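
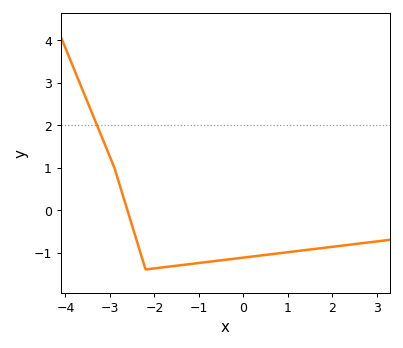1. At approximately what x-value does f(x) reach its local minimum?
-2.2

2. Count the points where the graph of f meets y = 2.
1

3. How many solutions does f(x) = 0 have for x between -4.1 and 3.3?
1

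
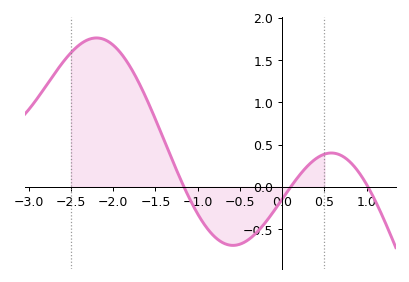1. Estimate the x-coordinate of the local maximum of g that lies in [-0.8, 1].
0.582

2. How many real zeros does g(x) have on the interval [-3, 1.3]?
3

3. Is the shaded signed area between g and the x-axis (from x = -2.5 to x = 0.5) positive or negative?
positive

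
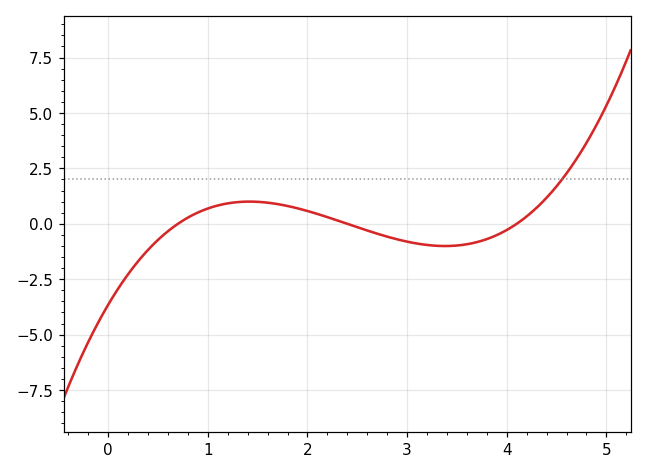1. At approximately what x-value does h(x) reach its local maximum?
1.42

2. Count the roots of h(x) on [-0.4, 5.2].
3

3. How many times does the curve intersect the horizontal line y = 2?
1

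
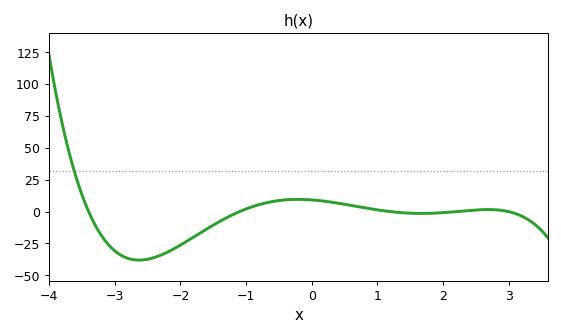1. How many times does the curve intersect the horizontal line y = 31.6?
1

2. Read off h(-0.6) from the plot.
8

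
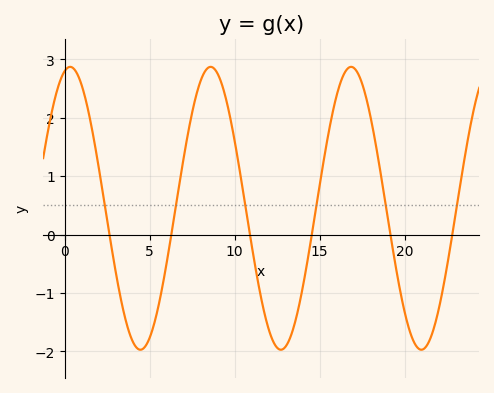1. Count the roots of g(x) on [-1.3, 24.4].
6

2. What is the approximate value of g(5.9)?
-0.644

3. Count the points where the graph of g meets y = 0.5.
6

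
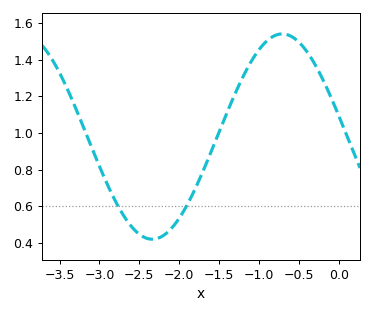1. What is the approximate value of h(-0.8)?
1.53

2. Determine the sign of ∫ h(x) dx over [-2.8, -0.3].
positive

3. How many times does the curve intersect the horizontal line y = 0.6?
2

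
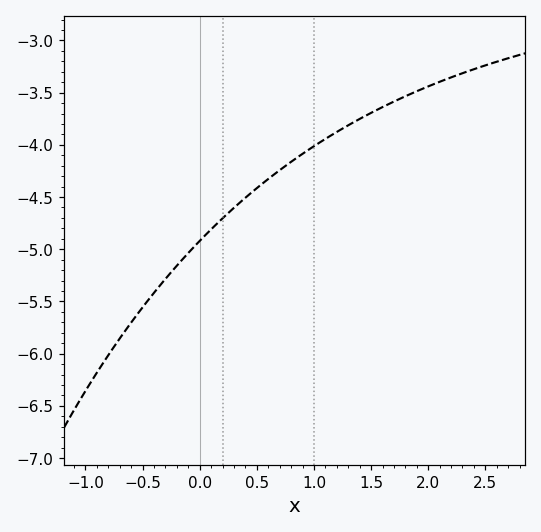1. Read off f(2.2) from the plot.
-3.35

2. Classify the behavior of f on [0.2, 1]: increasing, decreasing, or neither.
increasing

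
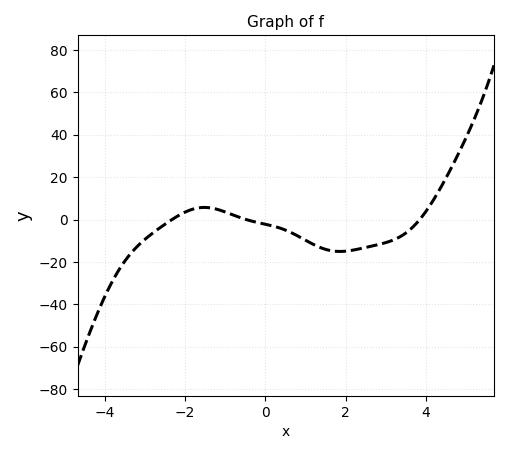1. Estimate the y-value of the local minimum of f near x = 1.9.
-16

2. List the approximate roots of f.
-2.4, -0.4, 3.8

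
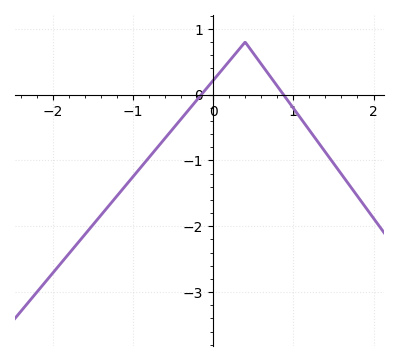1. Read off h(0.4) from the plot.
0.8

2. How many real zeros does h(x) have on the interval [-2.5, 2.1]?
2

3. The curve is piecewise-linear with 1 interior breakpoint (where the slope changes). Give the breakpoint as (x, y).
(0.4, 0.8)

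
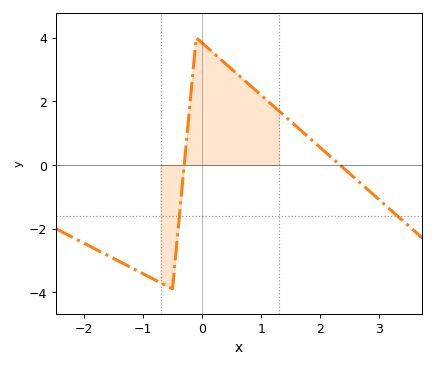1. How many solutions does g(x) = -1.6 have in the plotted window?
2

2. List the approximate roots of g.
-0.303, 2.33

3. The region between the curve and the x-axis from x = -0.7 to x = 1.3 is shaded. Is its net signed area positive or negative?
positive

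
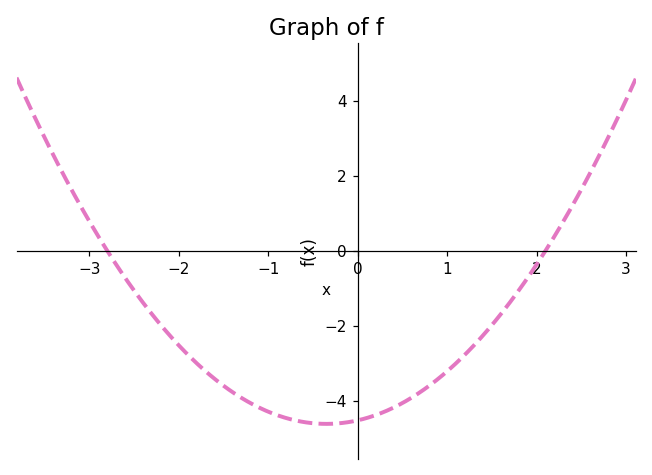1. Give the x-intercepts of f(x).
-2.8, 2.1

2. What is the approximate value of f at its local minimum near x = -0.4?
-4.6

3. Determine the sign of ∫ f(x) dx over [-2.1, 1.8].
negative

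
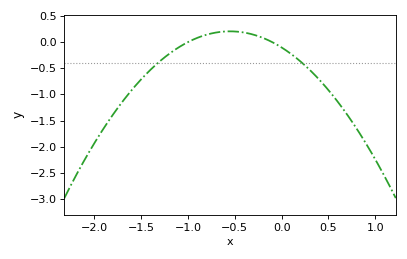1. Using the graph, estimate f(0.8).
-1.65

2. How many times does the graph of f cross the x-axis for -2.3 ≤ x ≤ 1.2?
2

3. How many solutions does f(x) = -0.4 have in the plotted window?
2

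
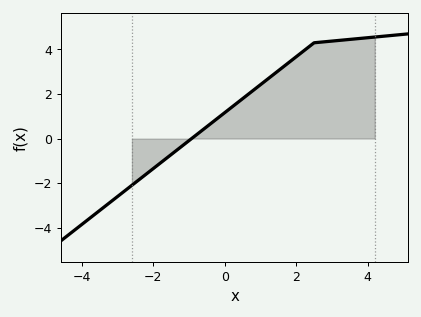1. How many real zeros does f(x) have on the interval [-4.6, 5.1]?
1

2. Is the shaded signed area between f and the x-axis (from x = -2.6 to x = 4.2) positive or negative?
positive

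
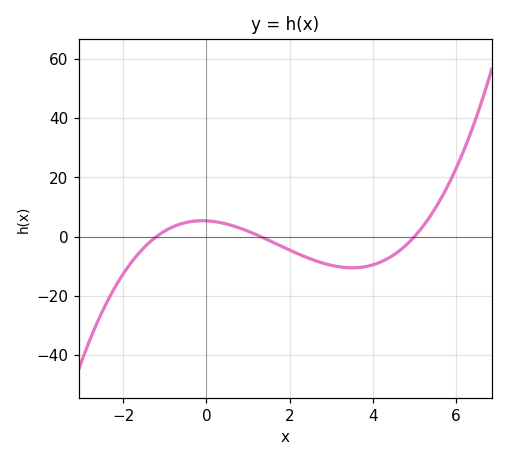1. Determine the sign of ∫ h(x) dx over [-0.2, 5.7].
negative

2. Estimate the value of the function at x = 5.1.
2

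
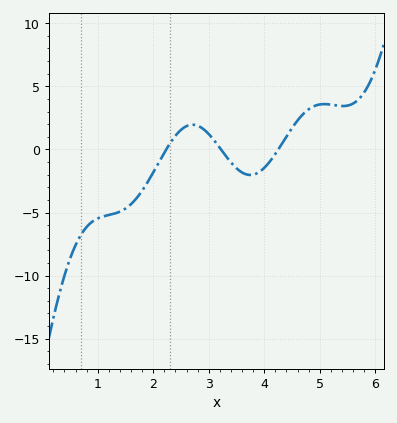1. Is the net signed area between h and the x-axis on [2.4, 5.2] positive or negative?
positive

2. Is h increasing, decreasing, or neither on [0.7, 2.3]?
increasing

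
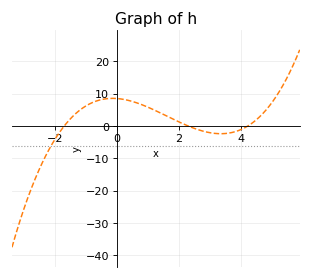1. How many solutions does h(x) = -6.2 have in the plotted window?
1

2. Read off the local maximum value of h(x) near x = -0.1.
9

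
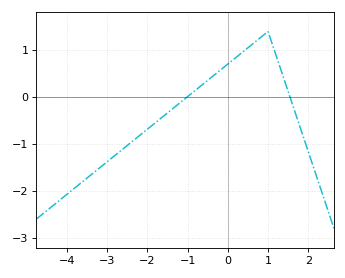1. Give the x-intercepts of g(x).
-1, 1.5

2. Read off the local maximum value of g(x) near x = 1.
1.4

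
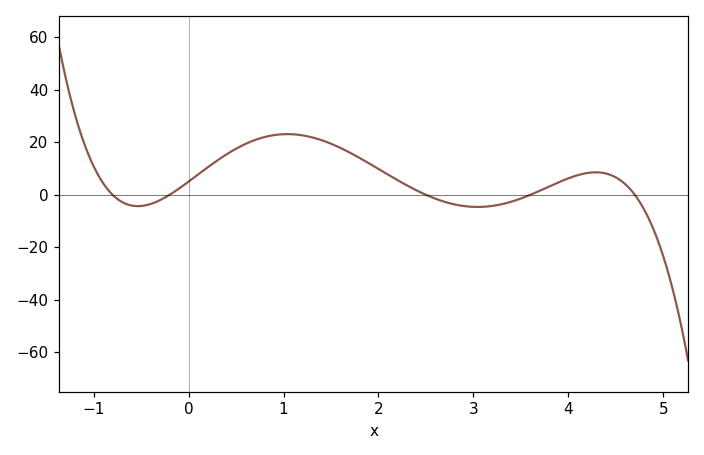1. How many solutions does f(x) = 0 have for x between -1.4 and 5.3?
5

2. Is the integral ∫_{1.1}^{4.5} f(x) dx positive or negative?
positive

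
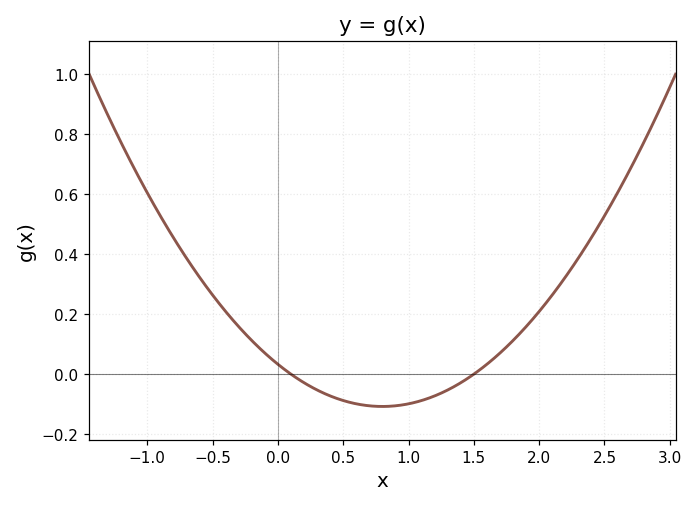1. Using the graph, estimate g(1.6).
0.04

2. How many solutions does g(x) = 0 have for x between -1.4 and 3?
2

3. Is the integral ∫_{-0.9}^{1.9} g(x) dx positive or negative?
positive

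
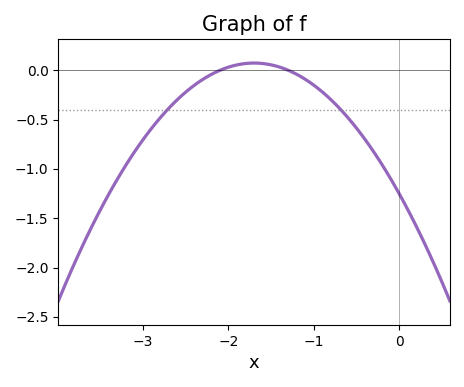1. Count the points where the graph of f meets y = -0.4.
2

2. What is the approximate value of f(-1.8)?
0.05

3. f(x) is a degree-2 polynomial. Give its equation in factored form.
y = -0.46(x + 2.1)(x + 1.3)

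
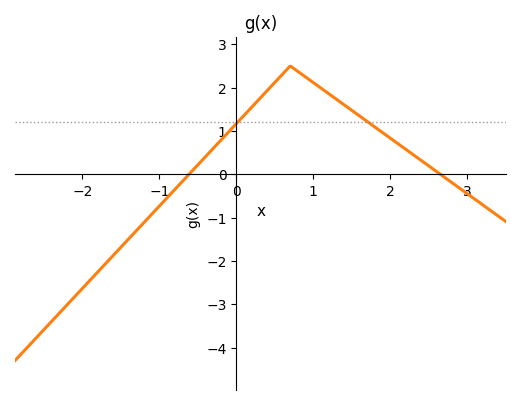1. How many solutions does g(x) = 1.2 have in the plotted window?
2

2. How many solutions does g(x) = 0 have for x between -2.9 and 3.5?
2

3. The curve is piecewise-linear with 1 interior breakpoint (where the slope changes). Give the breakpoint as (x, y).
(0.7, 2.5)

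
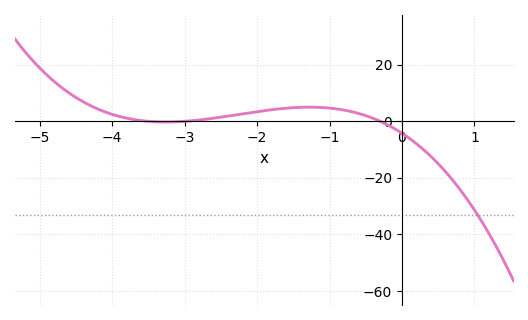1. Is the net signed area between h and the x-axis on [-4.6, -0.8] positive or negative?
positive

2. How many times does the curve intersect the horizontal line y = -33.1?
1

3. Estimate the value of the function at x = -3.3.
-0.241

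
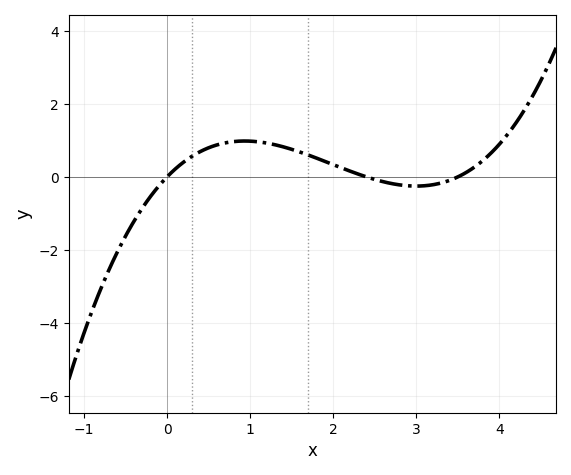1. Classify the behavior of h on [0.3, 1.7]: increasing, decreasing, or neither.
neither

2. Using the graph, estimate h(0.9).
0.983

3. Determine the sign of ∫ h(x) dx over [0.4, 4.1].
positive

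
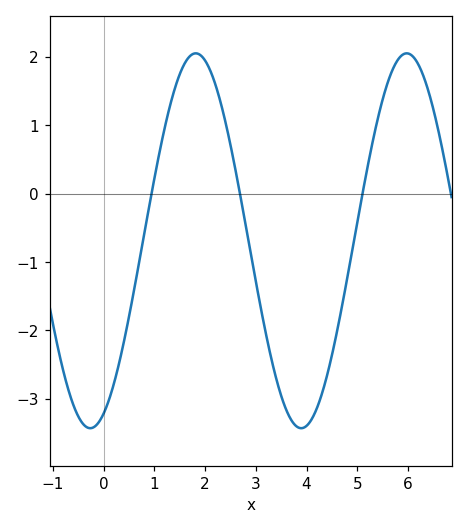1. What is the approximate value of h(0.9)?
-0.2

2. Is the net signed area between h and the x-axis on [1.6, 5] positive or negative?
negative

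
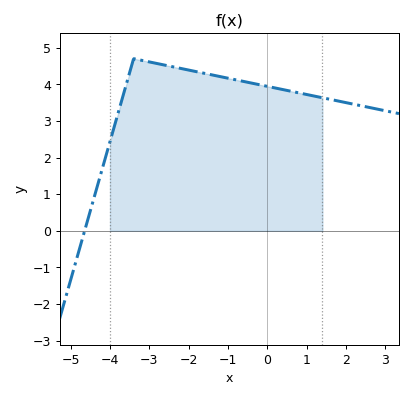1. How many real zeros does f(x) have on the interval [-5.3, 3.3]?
1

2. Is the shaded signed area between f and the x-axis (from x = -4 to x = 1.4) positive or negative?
positive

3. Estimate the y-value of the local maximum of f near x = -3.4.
4.7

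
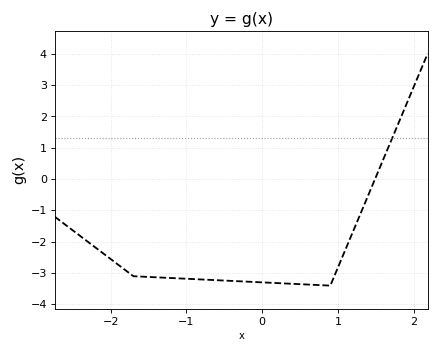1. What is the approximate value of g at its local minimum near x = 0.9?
-3.4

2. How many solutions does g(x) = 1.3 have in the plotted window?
1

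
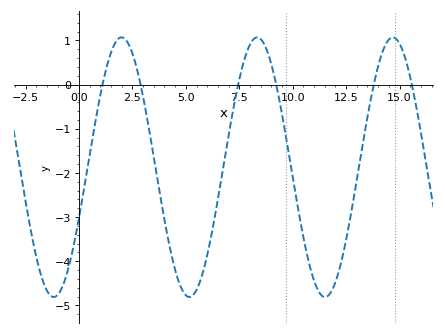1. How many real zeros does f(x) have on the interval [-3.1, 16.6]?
6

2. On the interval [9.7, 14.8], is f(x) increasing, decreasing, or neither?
neither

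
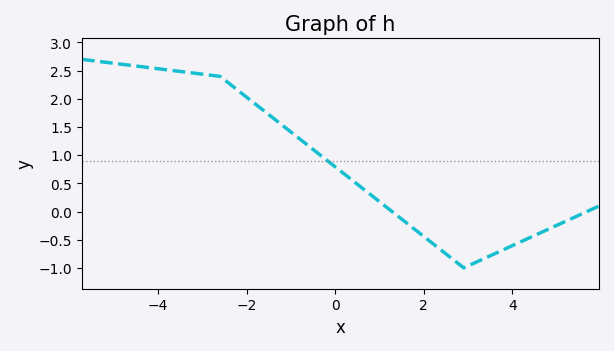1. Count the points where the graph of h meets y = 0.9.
1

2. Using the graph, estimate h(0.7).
0.36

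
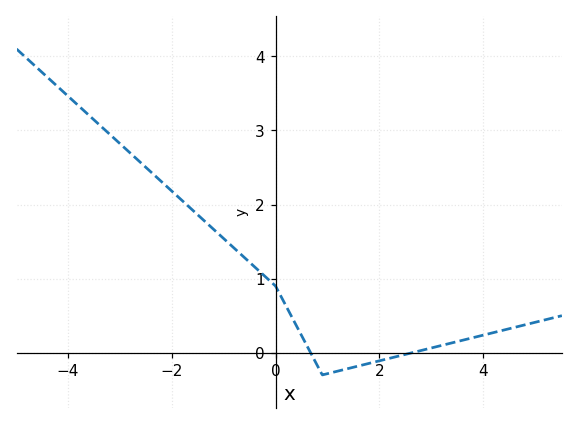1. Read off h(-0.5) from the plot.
1.22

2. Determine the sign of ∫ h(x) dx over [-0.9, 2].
positive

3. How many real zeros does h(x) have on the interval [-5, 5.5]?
2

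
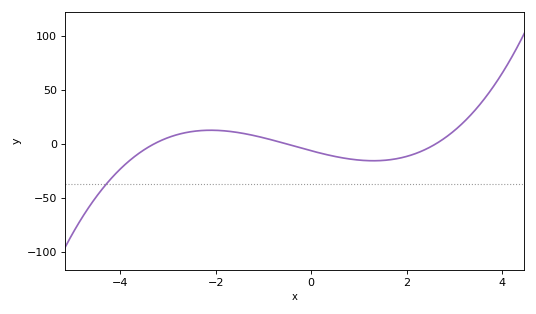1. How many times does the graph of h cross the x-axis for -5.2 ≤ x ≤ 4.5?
3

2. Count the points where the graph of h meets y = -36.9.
1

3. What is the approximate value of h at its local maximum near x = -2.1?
12.9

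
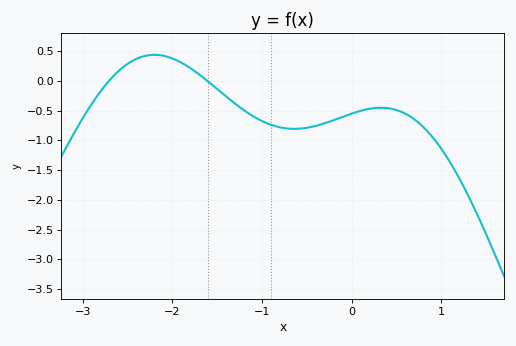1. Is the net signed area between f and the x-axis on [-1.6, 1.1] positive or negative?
negative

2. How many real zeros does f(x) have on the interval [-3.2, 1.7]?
2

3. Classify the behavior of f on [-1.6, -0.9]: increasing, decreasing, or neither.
decreasing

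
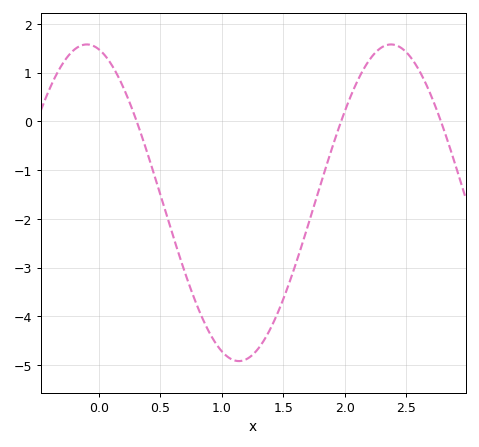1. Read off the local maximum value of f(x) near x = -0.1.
1.6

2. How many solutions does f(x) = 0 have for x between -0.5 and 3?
3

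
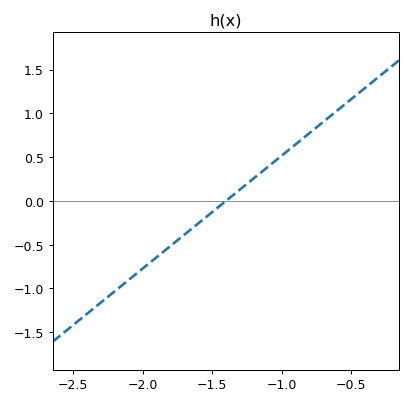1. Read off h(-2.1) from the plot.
-0.9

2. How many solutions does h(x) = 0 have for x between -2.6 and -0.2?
1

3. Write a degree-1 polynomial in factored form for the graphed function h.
y = 1.29(x + 1.4)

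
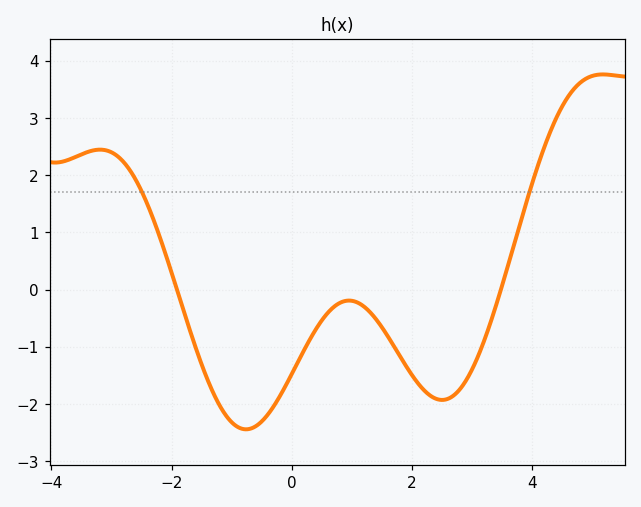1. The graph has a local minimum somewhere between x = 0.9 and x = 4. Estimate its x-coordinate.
2.5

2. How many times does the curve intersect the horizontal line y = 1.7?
2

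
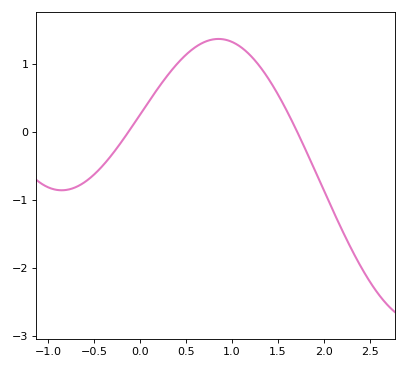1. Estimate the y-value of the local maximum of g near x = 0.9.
1.36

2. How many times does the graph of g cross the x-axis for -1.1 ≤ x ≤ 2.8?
2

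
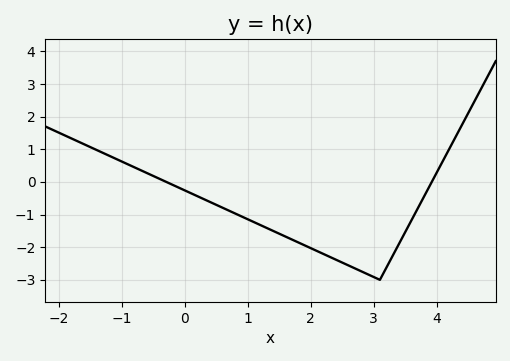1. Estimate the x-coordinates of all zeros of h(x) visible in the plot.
-0.293, 3.92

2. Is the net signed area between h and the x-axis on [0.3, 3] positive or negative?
negative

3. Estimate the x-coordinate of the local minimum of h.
3.1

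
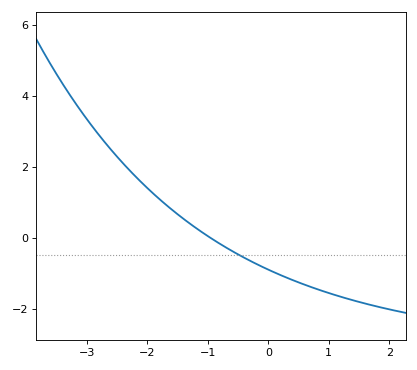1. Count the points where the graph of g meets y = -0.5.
1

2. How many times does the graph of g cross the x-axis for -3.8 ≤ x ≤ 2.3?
1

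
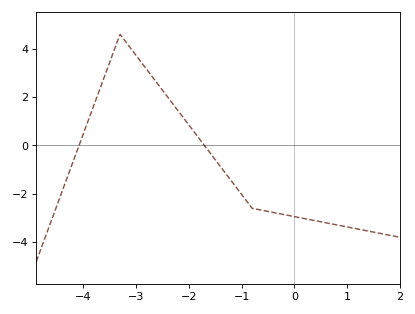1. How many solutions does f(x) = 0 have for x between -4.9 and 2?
2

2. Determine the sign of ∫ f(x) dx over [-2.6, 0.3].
negative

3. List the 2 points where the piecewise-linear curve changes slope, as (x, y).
(-3.3, 4.6); (-0.8, -2.6)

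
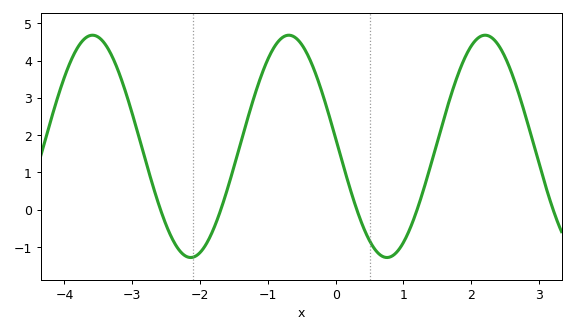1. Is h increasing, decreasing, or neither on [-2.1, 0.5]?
neither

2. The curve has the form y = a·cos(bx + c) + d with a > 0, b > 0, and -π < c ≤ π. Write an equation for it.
y = 2.98cos(2.17x + 1.5) + 1.7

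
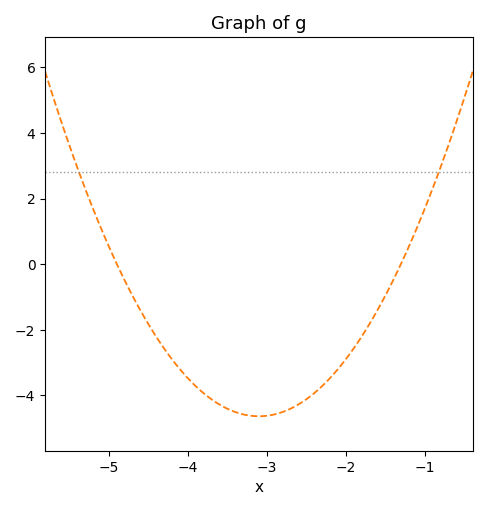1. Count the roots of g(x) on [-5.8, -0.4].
2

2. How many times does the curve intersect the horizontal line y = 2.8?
2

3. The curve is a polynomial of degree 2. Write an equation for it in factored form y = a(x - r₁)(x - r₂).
y = 1.43(x + 4.9)(x + 1.3)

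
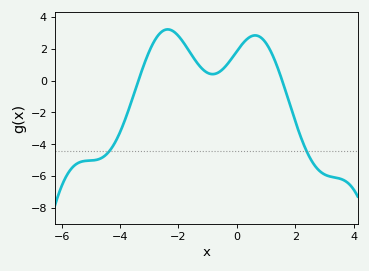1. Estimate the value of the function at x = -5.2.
-5.05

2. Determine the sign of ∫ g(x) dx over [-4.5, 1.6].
positive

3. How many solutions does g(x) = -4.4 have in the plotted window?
2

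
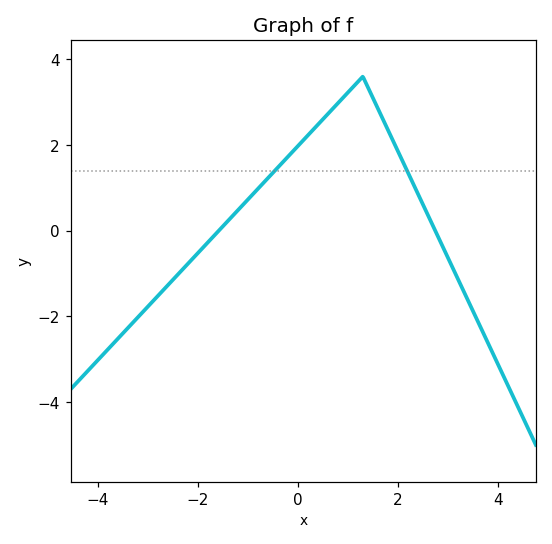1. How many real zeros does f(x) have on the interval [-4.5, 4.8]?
2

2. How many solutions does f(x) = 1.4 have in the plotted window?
2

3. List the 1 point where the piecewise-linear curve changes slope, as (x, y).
(1.3, 3.6)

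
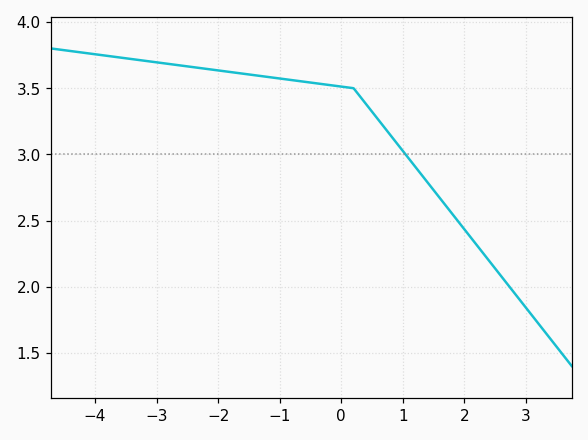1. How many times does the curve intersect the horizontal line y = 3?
1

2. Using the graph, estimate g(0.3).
3.45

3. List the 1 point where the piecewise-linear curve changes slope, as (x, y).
(0.2, 3.5)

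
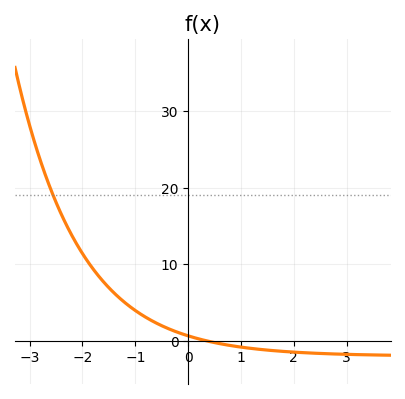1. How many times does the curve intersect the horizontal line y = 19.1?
1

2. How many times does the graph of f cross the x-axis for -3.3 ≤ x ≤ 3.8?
1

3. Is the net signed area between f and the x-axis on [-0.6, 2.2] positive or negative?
negative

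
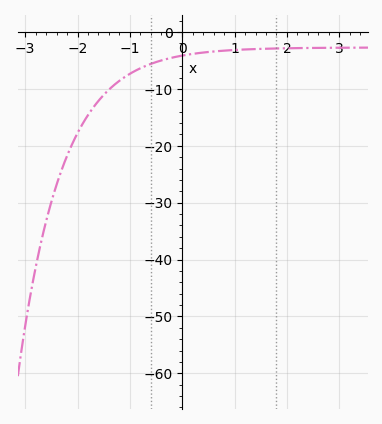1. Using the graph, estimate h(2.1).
-2.83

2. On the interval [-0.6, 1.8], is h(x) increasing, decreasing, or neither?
increasing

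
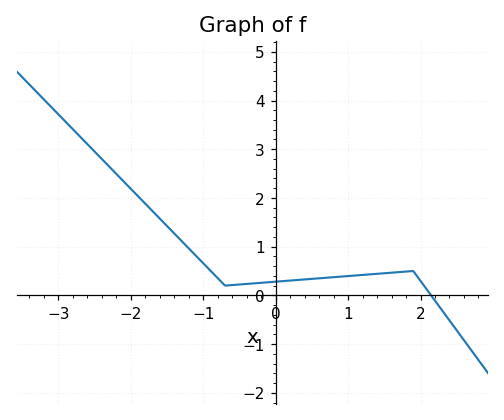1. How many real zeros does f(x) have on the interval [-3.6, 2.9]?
1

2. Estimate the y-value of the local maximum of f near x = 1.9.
0.5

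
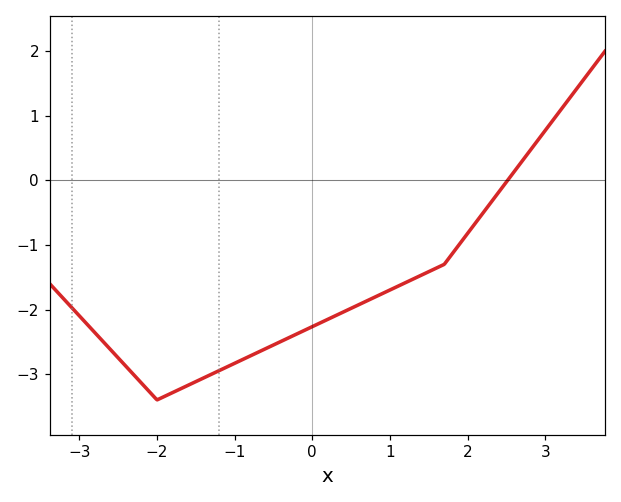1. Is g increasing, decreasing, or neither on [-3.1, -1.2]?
neither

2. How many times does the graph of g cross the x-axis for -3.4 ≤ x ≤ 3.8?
1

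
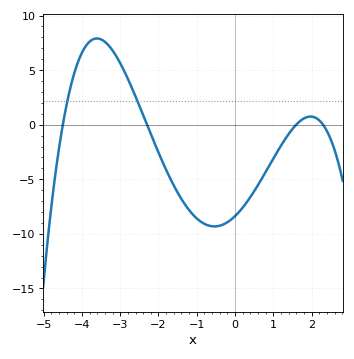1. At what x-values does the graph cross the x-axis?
-4.5, -2.3, 1.6, 2.3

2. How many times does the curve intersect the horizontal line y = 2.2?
2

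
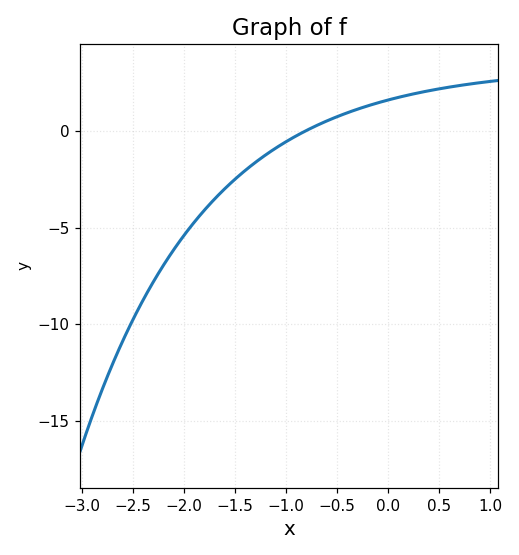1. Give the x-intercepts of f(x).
-0.8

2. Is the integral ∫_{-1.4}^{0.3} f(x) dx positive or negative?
positive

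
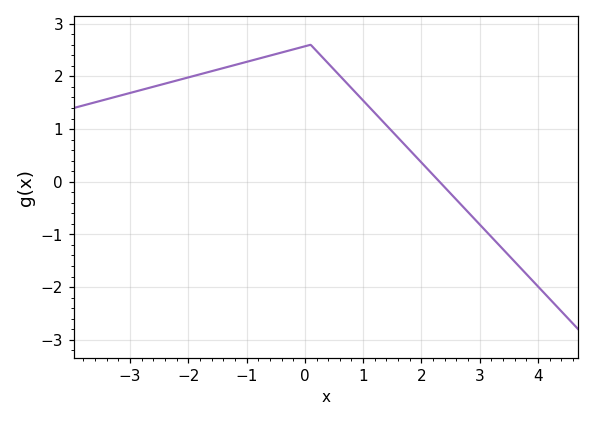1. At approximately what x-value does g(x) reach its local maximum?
0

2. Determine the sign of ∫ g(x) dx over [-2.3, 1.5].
positive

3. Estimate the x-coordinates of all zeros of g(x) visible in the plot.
2.4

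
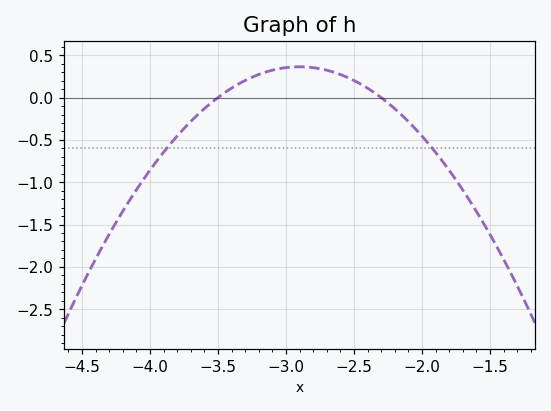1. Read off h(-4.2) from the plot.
-1.34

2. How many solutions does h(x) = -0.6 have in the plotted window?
2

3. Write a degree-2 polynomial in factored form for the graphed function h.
y = -1.01(x + 3.5)(x + 2.3)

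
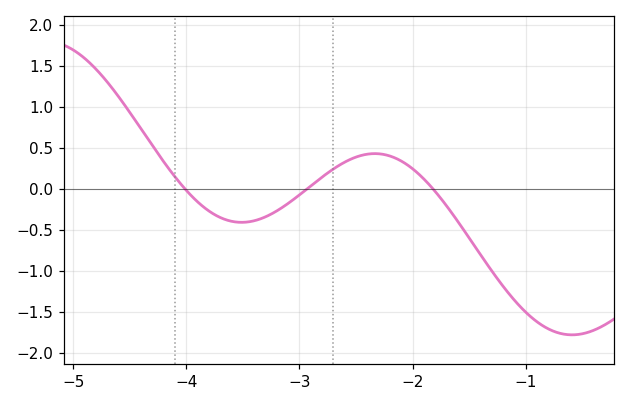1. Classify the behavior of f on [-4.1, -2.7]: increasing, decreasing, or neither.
neither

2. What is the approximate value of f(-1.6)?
-0.4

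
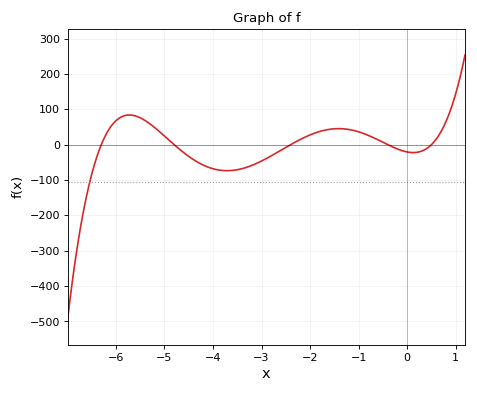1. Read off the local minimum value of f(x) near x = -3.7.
-70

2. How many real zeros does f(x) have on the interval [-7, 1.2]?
5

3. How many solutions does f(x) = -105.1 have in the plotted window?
1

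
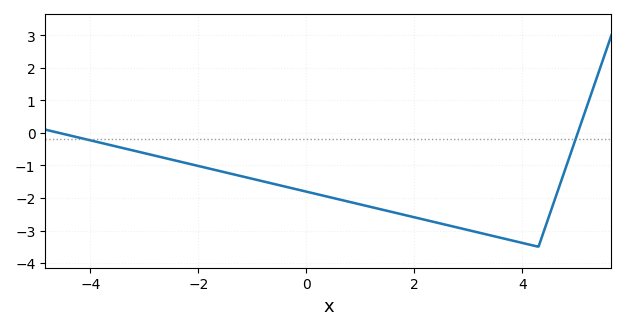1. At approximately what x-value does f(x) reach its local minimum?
4.2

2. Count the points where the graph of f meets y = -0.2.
2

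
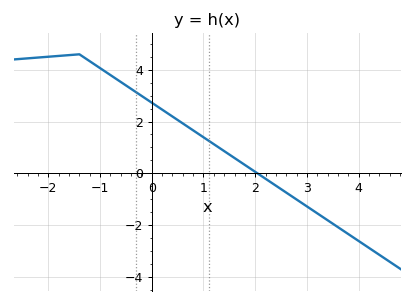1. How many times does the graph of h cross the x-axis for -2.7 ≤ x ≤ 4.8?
1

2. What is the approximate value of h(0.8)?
1.66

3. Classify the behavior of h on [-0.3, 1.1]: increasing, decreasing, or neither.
decreasing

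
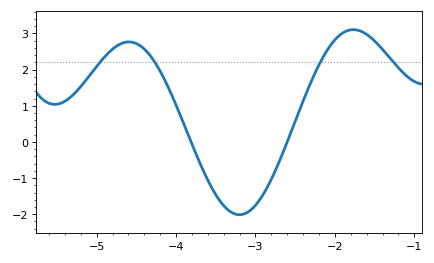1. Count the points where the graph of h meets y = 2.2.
4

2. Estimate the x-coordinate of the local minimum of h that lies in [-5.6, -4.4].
-5.53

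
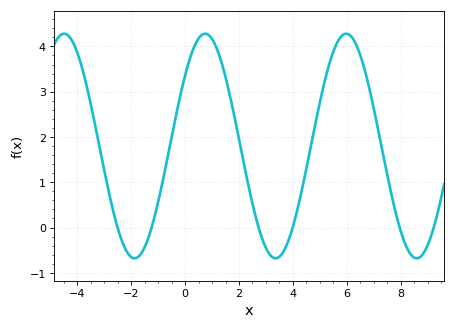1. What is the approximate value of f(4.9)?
2.48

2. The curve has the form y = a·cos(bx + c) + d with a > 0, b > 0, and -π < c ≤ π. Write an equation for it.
y = 2.48cos(1.2x - 0.892) + 1.8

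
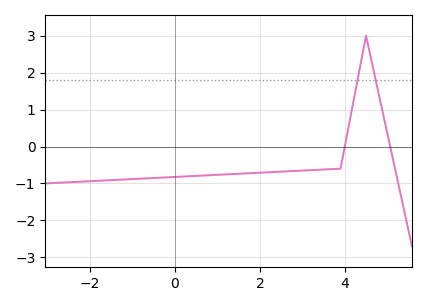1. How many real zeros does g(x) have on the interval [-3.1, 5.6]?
2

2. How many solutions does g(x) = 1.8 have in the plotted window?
2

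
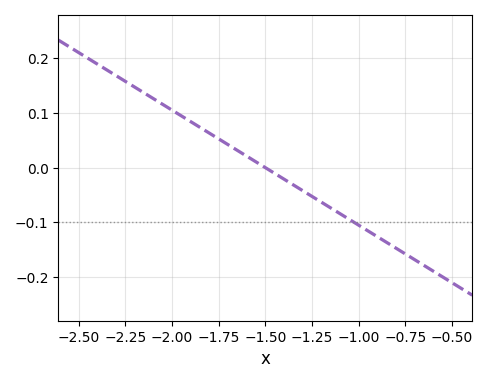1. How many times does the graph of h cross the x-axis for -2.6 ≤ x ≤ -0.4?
1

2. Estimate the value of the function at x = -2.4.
0.189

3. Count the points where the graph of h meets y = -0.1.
1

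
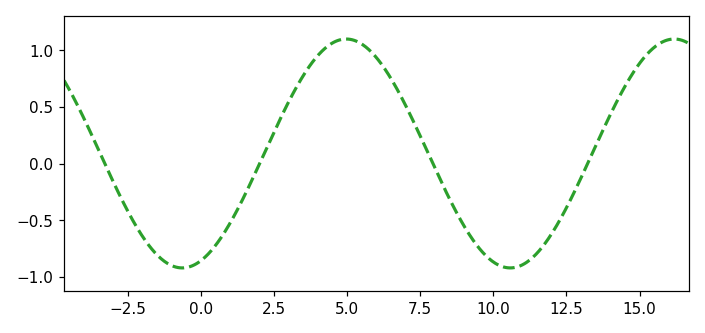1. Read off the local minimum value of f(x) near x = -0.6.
-0.92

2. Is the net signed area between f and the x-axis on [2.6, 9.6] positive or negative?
positive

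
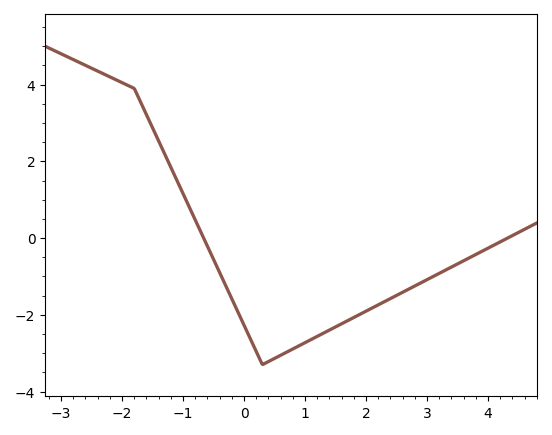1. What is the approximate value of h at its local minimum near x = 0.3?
-3.2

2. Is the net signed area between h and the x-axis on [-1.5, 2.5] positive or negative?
negative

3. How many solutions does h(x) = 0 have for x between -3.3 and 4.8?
2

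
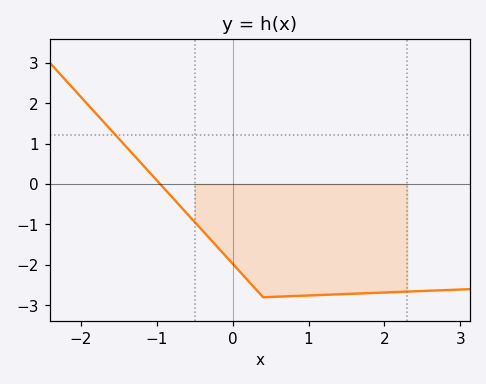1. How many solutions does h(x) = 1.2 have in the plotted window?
1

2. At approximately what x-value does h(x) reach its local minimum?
0.4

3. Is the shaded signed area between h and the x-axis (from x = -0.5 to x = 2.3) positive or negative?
negative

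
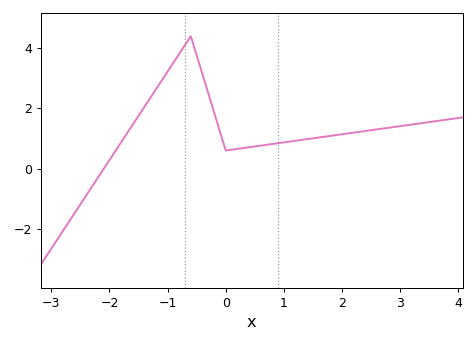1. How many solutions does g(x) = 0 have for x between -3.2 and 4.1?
1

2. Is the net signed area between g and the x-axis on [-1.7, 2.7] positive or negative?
positive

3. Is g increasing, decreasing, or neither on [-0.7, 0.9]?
neither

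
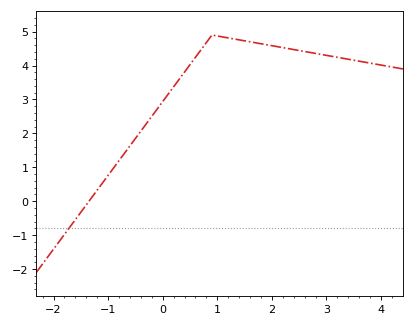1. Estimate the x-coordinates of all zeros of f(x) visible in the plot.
-1.4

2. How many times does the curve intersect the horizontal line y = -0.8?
1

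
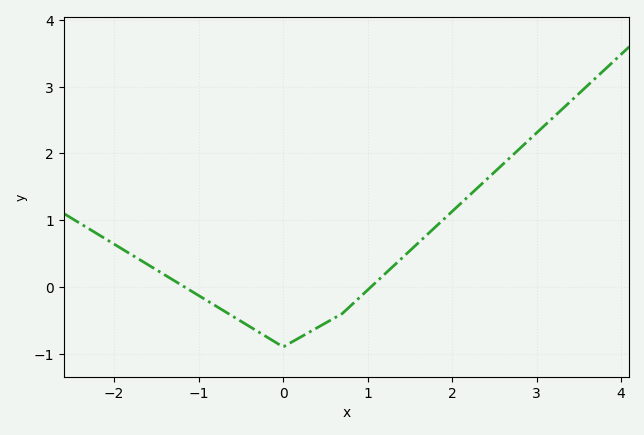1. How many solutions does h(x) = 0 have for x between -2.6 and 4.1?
2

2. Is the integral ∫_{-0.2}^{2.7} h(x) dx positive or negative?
positive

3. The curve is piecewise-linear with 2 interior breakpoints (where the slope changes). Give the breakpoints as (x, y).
(0, -0.9); (0.7, -0.4)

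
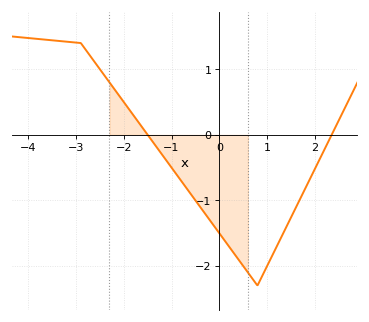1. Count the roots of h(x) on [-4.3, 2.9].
2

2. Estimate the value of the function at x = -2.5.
1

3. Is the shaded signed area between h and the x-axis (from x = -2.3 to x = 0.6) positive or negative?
negative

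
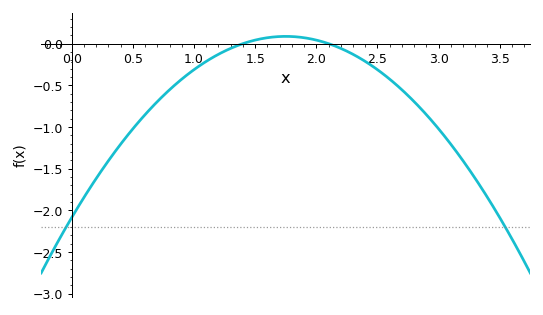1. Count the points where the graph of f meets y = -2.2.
2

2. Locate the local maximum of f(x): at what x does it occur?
1.75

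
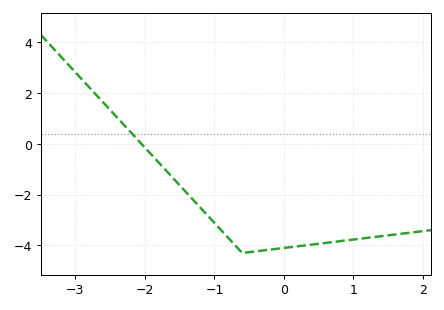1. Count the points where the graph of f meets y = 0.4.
1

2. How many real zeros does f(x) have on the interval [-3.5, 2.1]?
1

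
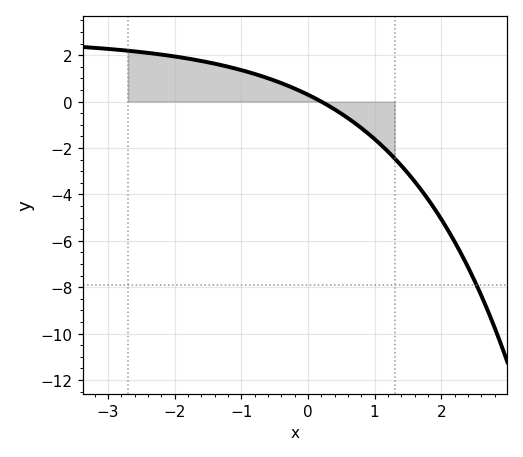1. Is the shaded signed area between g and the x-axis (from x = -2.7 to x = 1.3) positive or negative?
positive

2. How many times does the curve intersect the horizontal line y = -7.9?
1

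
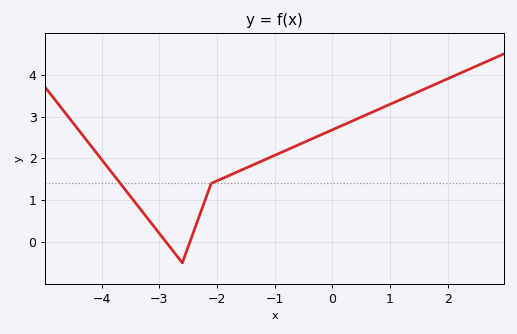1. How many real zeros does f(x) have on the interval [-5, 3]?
2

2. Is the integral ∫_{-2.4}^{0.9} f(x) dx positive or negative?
positive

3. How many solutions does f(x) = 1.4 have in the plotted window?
2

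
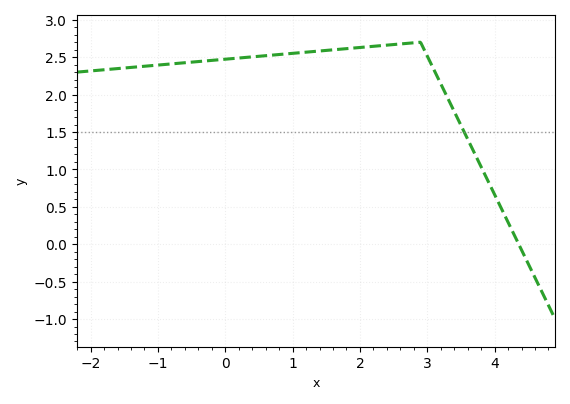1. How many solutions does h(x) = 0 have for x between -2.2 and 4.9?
1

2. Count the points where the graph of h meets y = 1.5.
1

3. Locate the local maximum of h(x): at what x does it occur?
2.9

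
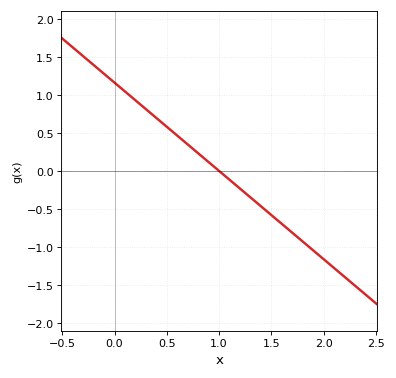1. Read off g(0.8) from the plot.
0.25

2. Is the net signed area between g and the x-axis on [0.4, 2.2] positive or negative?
negative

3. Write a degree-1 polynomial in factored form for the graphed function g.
y = -1.16(x - 1)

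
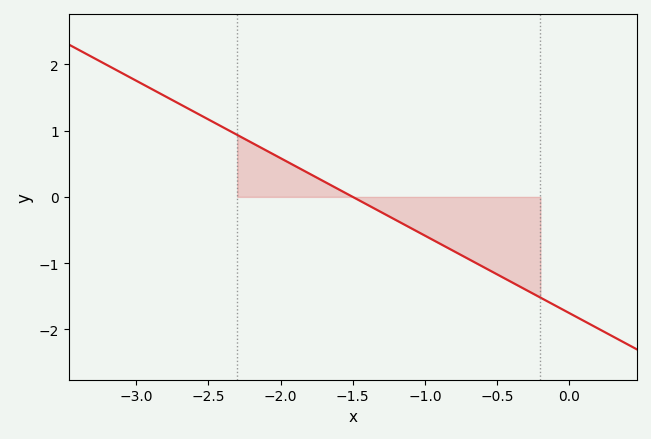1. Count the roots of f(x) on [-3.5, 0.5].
1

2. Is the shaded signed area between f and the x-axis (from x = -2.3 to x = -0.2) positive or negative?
negative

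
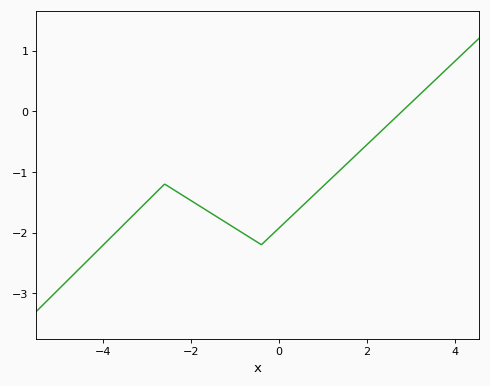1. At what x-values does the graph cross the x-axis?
2.8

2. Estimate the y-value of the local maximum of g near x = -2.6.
-1.2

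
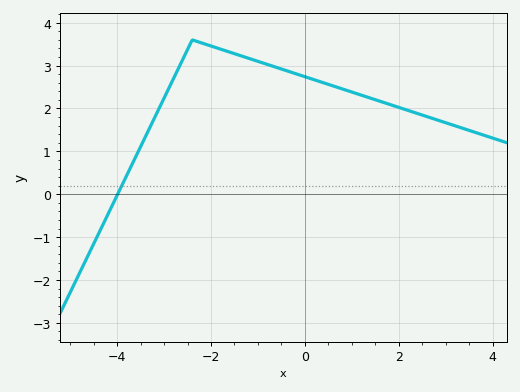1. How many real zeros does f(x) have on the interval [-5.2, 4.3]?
1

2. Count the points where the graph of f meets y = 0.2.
1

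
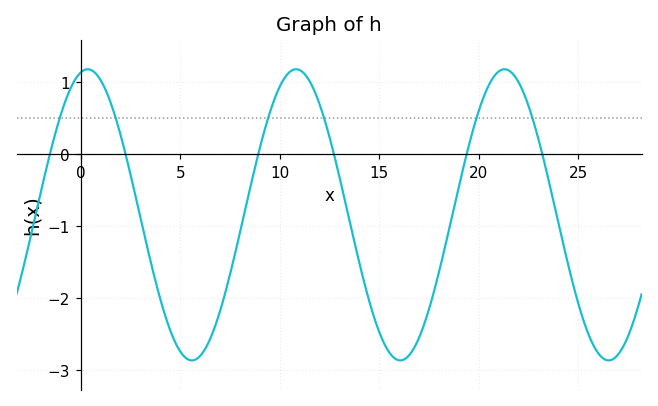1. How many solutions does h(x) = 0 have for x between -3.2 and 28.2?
6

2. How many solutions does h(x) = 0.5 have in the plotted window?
6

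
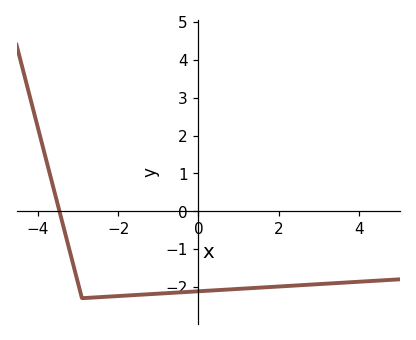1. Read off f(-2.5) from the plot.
-2.3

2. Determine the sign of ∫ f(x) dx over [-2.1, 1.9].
negative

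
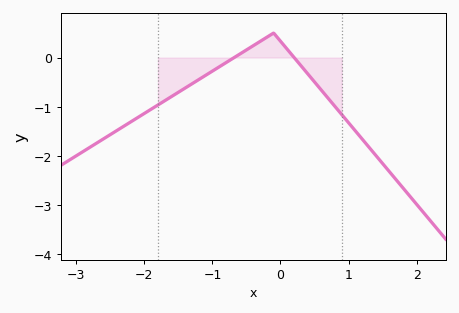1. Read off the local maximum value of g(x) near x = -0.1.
0.499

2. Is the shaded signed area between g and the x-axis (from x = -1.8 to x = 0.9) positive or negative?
negative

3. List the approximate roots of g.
-0.68, 0.201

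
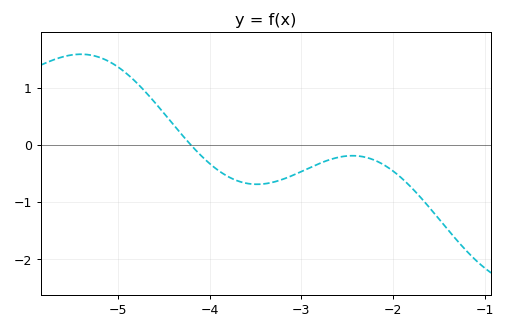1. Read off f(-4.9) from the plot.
1.24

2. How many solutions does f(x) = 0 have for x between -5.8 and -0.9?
1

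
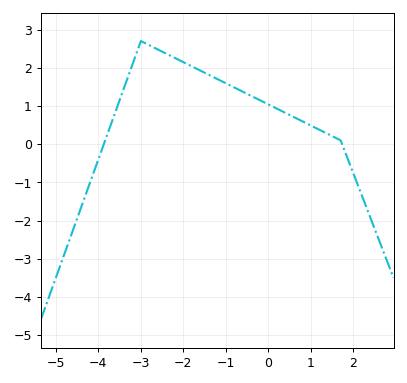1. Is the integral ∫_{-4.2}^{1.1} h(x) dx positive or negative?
positive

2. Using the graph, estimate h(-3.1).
2.39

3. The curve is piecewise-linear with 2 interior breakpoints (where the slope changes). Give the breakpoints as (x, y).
(-3, 2.7); (1.7, 0.1)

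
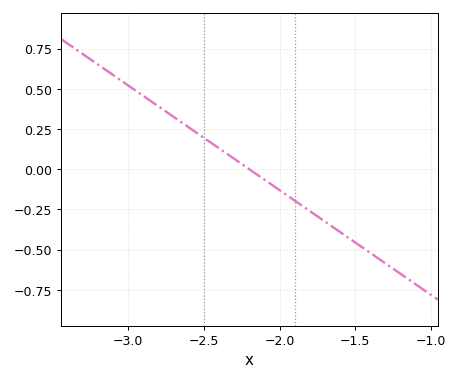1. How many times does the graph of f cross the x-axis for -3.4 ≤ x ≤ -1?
1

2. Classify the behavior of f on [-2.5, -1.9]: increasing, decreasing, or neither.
decreasing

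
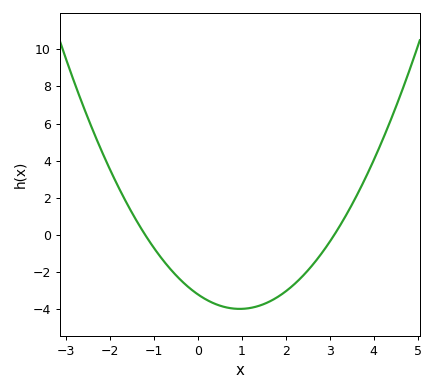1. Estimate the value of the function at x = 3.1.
0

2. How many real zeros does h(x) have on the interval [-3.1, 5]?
2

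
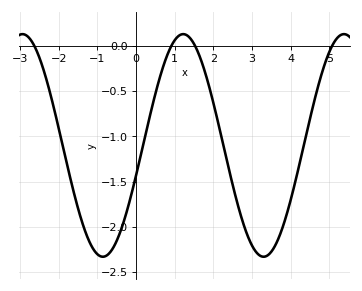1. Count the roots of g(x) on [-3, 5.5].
4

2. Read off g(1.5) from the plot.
0.022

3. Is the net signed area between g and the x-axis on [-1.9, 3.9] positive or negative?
negative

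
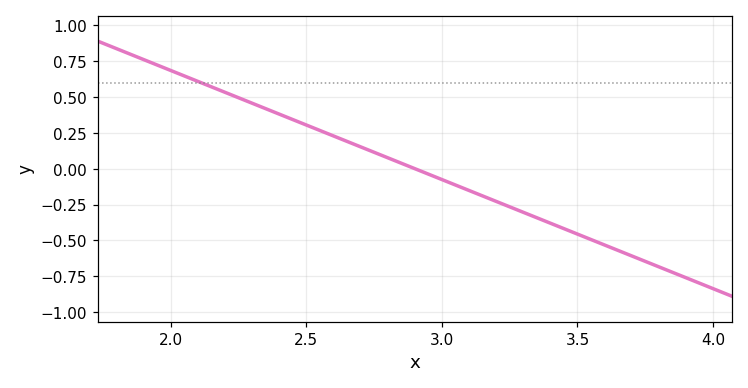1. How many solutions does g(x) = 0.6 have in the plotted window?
1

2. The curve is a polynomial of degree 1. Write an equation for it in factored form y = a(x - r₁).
y = -0.76(x - 2.9)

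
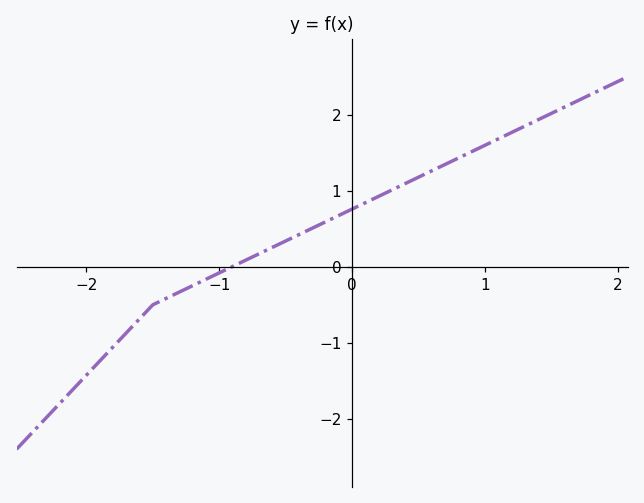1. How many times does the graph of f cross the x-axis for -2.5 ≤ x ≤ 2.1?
1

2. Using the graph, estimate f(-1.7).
-0.87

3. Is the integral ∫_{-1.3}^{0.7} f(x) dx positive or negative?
positive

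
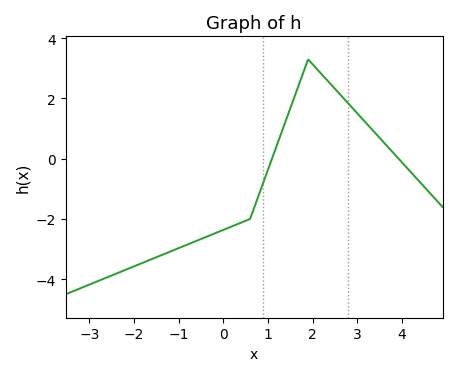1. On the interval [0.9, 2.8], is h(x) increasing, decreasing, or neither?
neither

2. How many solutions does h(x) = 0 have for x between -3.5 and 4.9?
2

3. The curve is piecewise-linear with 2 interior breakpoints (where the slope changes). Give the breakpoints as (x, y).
(0.6, -2); (1.9, 3.3)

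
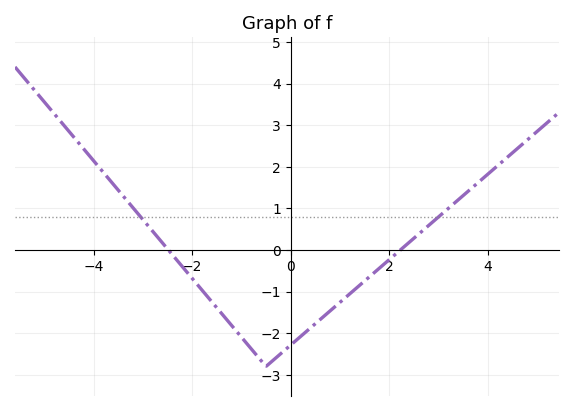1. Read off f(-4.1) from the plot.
2.29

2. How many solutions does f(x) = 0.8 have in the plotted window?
2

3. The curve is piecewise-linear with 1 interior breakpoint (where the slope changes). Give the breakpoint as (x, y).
(-0.5, -2.8)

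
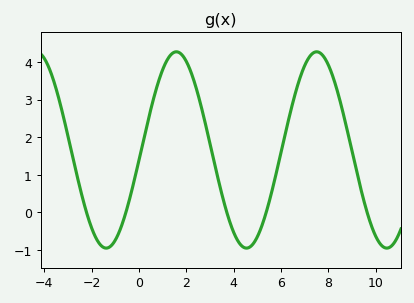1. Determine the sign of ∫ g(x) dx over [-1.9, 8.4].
positive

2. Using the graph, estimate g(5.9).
1.3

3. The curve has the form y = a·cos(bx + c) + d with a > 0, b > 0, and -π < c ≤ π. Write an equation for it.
y = 2.61cos(1.06x - 1.68) + 1.66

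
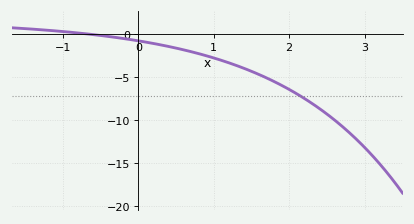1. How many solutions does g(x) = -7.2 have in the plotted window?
1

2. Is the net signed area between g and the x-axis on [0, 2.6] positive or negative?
negative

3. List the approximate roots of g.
-0.6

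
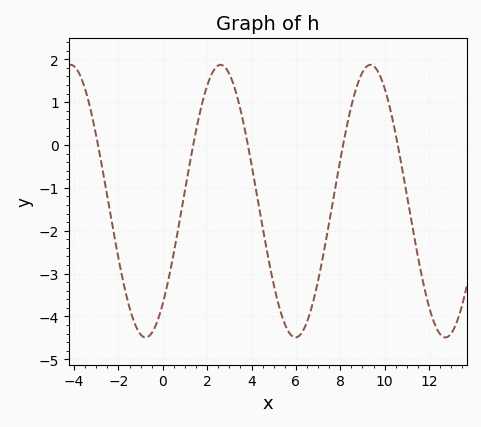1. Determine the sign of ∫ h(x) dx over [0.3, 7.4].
negative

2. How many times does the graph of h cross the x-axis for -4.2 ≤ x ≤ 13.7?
5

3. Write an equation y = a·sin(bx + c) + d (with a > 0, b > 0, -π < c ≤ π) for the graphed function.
y = 3.18sin(0.93x - 0.85) - 1.31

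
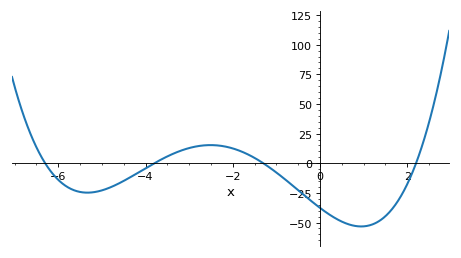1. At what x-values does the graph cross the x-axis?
-6.2, -3.8, -1.4, 2.2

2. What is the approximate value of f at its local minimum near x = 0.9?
-54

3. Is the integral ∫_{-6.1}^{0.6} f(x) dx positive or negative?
negative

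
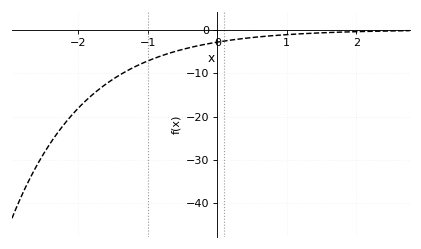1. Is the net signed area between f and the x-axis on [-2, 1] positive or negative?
negative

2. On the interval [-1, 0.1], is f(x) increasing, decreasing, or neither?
increasing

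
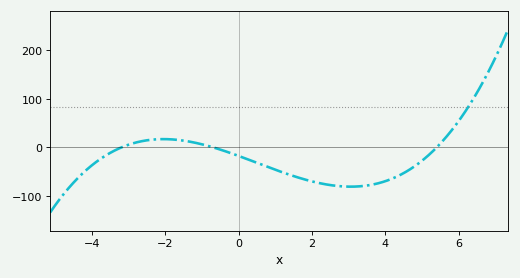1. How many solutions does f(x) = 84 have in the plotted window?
1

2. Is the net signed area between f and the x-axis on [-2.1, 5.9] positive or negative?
negative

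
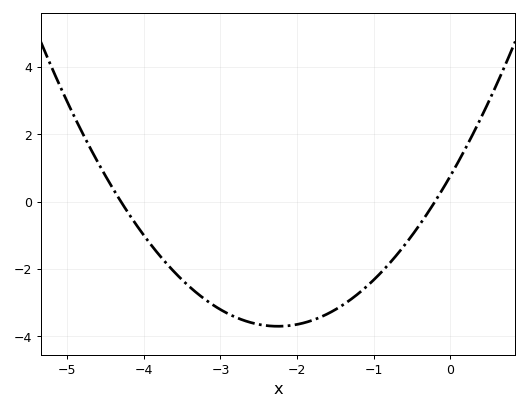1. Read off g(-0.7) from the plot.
-1.6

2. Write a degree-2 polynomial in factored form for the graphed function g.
y = 0.88(x + 4.3)(x + 0.2)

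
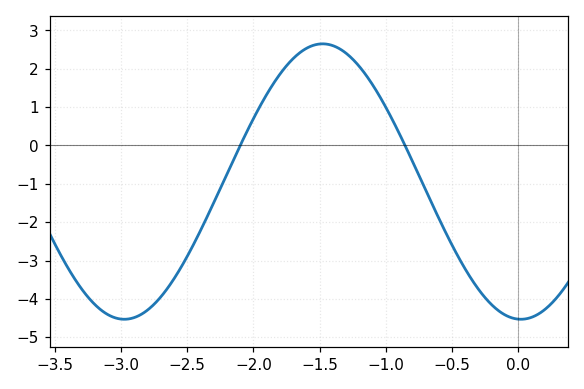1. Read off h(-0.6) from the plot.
-1.9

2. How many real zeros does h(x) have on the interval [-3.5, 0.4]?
2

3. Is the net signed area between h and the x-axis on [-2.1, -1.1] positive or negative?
positive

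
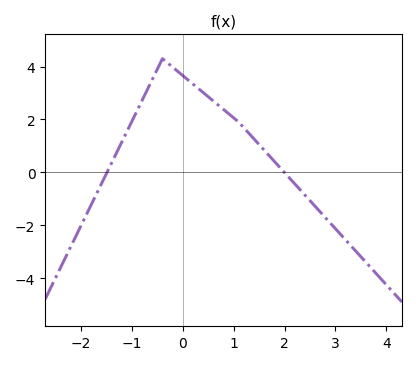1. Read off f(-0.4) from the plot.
4.3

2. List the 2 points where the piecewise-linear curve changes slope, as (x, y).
(-0.4, 4.3); (1.1, 1.9)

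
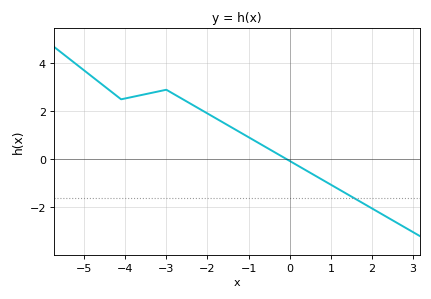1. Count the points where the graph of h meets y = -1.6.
1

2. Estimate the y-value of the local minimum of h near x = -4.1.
2.6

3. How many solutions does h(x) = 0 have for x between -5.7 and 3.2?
1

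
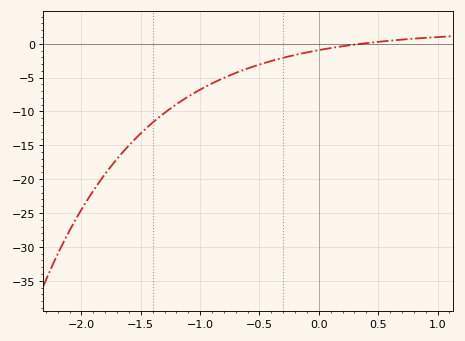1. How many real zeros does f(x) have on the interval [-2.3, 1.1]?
1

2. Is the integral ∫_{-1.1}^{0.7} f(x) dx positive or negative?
negative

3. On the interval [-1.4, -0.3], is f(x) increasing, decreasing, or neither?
increasing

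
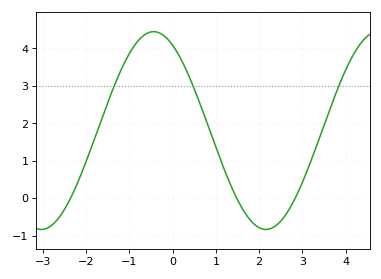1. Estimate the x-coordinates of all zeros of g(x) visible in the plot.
-2.4, 1.4, 2.8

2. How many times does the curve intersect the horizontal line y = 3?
3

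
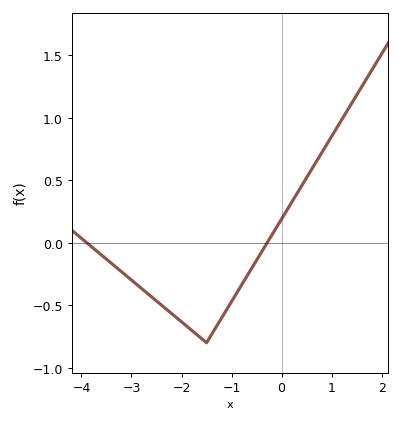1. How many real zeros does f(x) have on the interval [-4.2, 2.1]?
2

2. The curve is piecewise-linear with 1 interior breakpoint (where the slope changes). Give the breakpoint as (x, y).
(-1.5, -0.8)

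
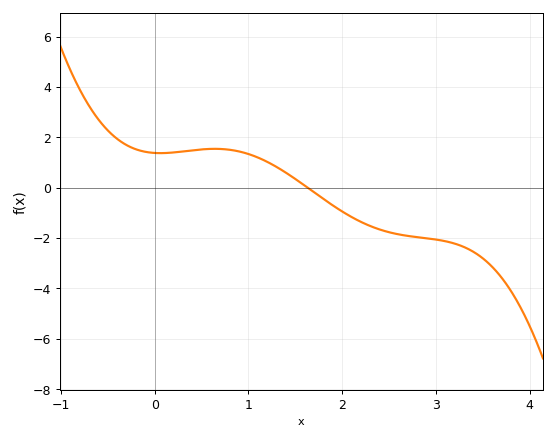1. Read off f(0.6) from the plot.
1.54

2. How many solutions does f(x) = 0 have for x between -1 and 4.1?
1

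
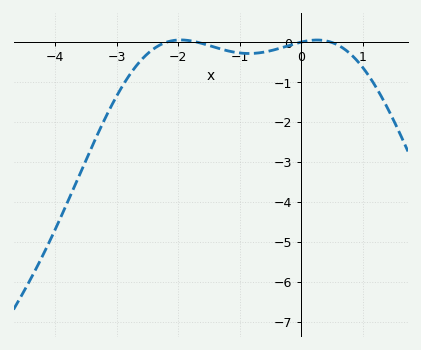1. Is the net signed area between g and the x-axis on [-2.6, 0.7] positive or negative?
negative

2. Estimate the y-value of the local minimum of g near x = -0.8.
-0.3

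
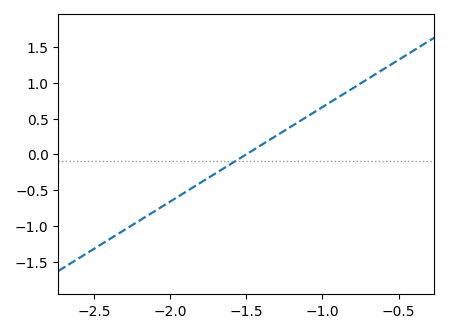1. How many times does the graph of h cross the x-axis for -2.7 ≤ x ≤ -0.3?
1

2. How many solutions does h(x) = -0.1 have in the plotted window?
1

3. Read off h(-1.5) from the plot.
0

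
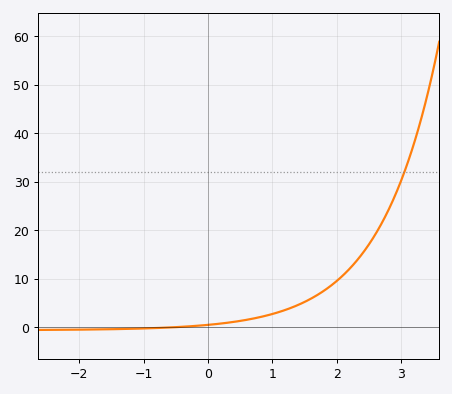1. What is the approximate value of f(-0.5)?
-0.029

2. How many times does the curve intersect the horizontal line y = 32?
1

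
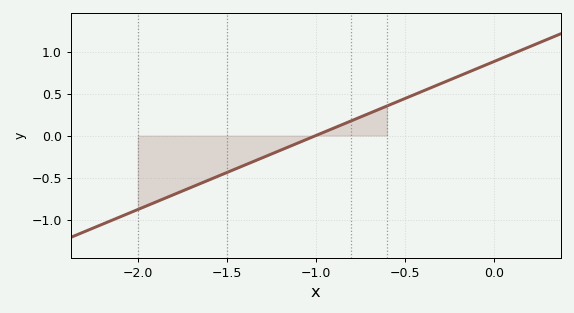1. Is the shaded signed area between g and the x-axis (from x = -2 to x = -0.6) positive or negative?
negative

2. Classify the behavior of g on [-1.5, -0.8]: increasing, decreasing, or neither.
increasing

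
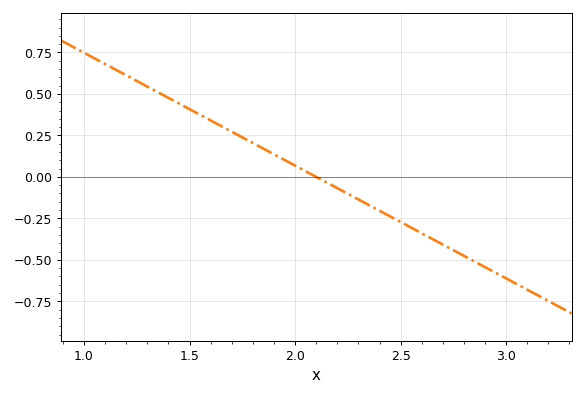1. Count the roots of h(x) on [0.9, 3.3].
1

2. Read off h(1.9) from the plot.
0.14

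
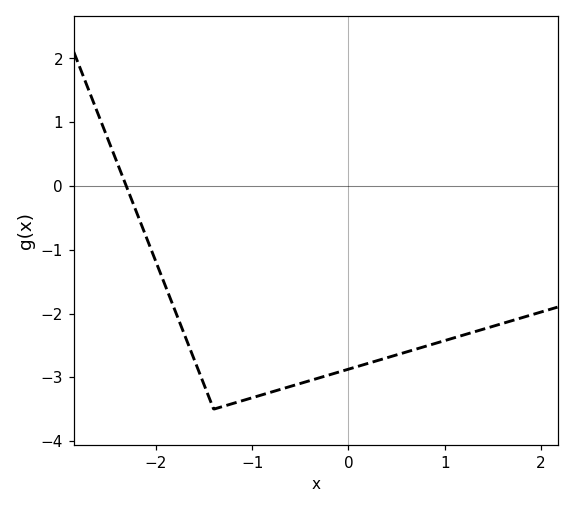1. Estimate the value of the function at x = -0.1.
-2.9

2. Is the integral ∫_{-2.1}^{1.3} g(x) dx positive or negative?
negative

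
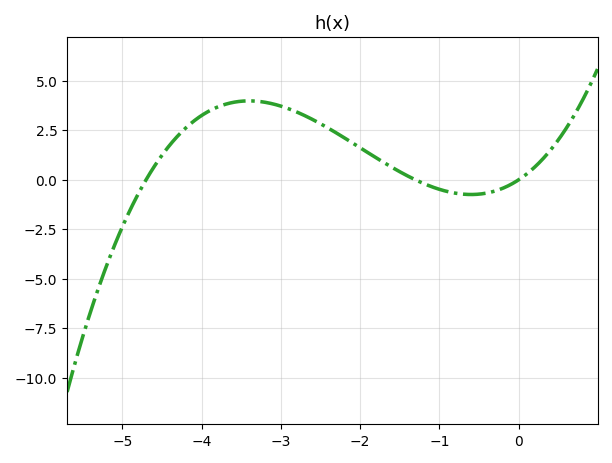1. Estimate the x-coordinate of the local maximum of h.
-3.4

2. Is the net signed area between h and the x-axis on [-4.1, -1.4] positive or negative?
positive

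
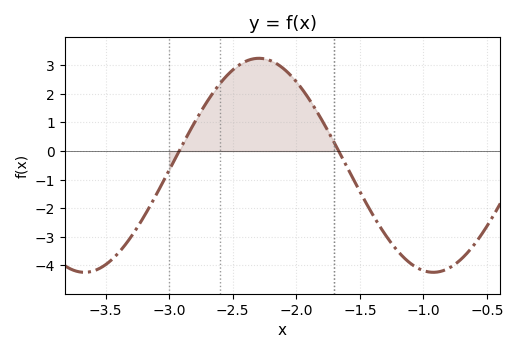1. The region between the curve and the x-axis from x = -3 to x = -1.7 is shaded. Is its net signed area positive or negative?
positive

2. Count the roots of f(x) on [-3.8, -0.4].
2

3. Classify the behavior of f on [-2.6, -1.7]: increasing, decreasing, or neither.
neither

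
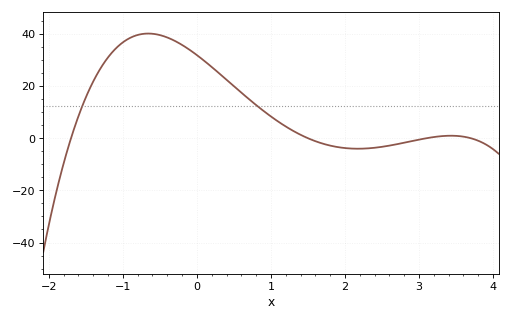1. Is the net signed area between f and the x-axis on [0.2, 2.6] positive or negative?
positive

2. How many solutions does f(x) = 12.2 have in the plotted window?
2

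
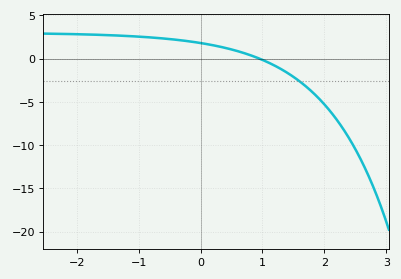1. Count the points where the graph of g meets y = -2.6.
1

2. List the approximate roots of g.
0.9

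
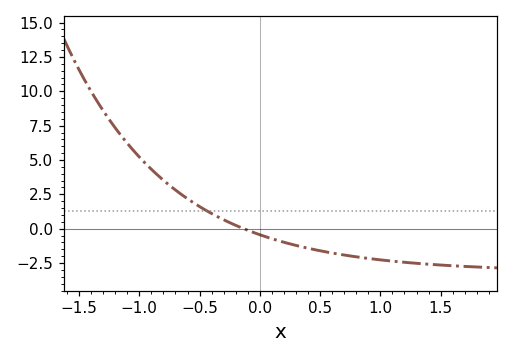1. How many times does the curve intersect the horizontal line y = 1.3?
1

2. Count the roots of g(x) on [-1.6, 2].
1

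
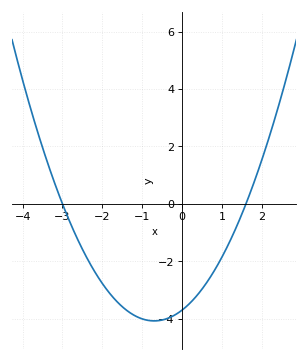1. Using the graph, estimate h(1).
-1.85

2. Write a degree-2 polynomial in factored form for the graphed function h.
y = 0.77(x + 3)(x - 1.6)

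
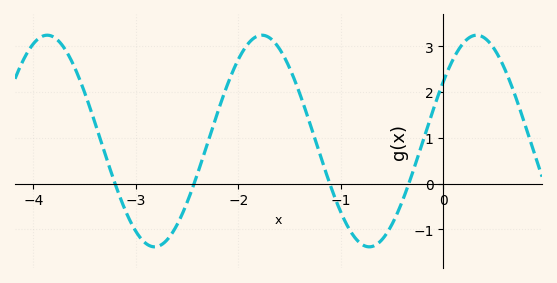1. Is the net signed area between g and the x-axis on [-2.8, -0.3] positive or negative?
positive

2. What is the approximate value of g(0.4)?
3.2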